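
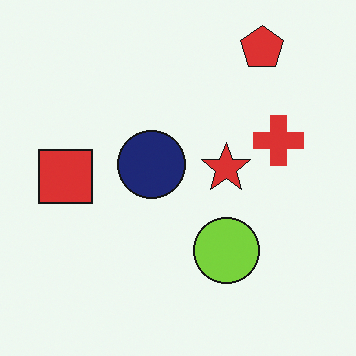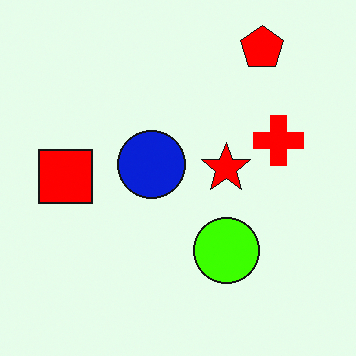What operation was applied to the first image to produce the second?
This is the original image made much more vivid (saturation change).

All colors are more vivid — a global saturation change.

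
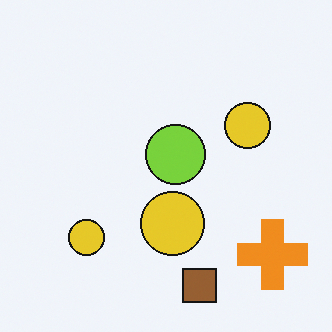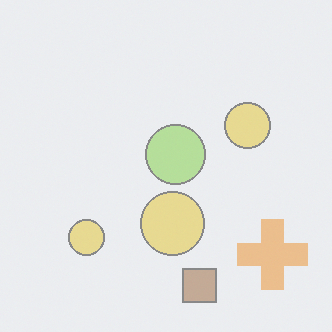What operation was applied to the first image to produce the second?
The image was given much lower contrast.

Tones are pushed toward mid-grey across the whole image — a global contrast change.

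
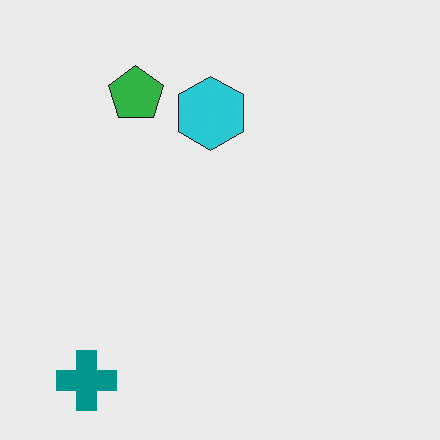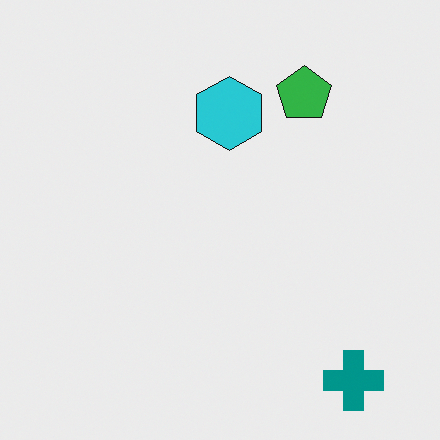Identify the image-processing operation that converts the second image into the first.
The image was flipped horizontally (left ↔ right).

The teal cross is in the bottom-right of the second image and the bottom-left of the first — shapes on opposite sides of the vertical midline have swapped in a mirror flip.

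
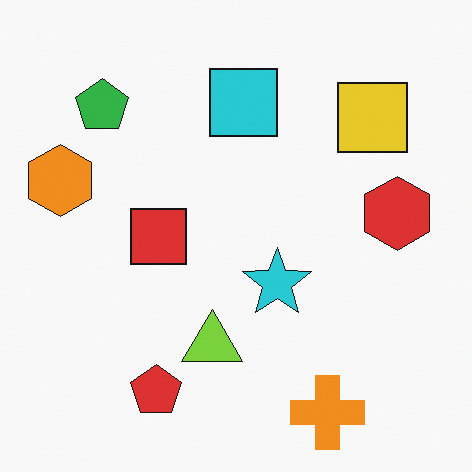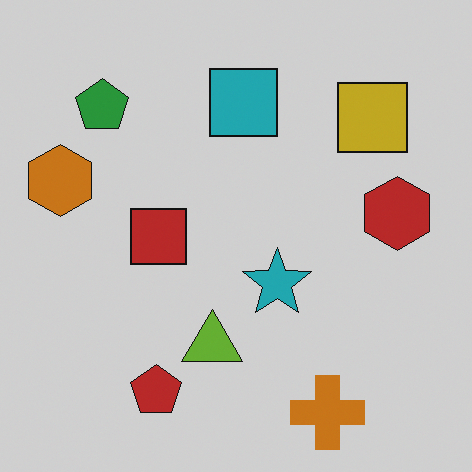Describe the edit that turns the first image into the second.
This is the original image darkened a little.

Every pixel — background and shapes alike — is uniformly darkened.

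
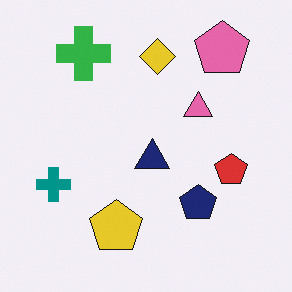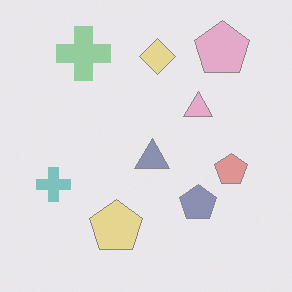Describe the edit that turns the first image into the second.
This is the original image washed out (contrast reduced).

Tones are pushed toward mid-grey across the whole image — a global contrast change.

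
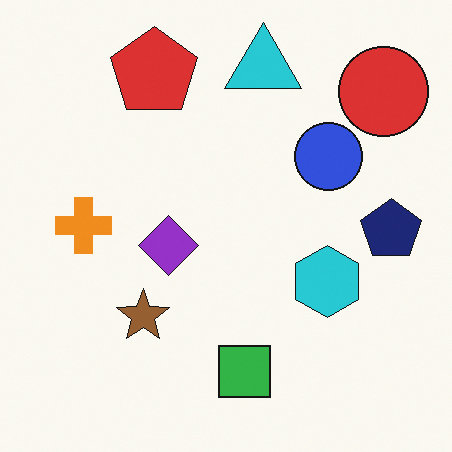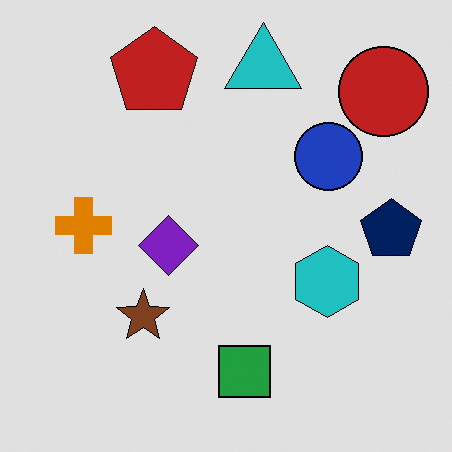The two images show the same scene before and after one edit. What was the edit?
The second image is the first posterized to a reduced palette.

Each flat color has snapped to a coarser quantized level — most visibly, the near-white background has dropped to a flat grey.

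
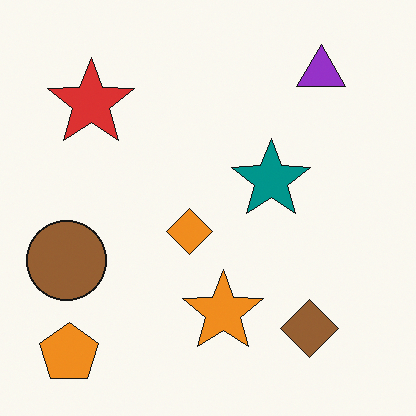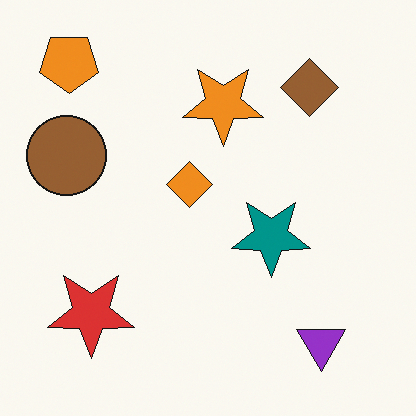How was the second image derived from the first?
The image was flipped vertically (top ↔ bottom).

The orange pentagon is in the bottom-left of the first image and the top-left of the second — shapes on opposite sides of the horizontal midline have swapped in a mirror flip.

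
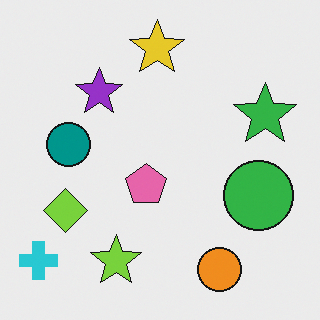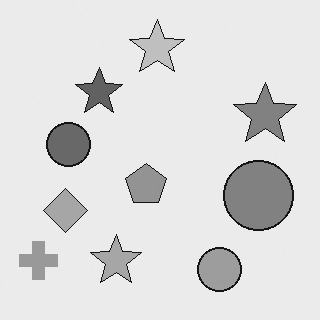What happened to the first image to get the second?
It was converted to grayscale.

All color is removed — every shape is now a shade of grey.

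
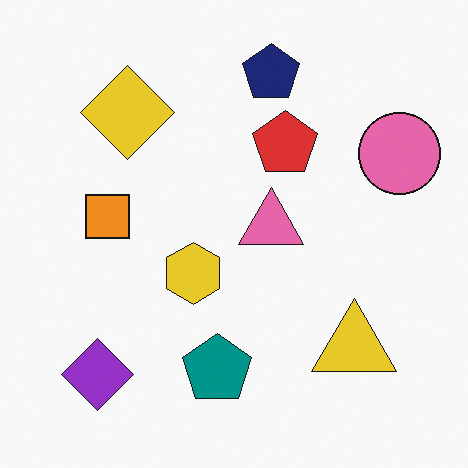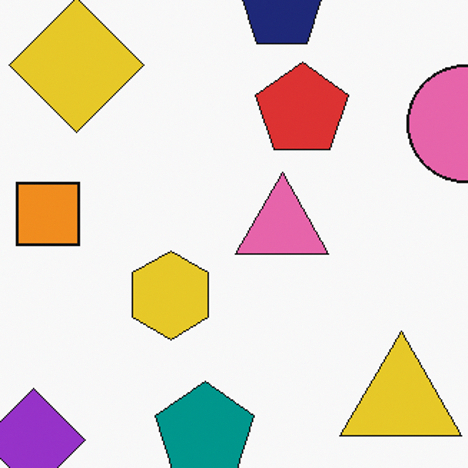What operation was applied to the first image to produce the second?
The image was cropped slightly and scaled back up.

The visible shapes are larger and the field of view is narrower; shapes near the original edges may be partly or wholly outside the frame — a crop-and-rescale.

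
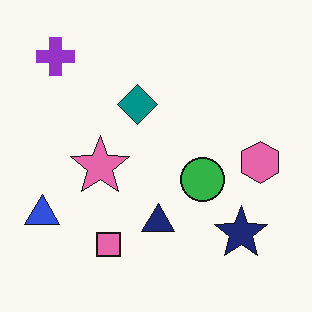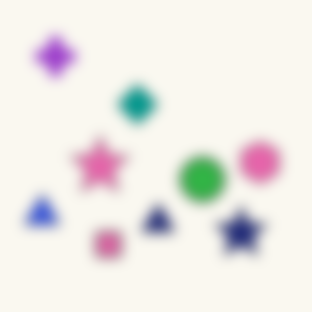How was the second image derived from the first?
This is the original image strongly gaussian-blurred.

Shape edges and outlines are uniformly softened across the whole image.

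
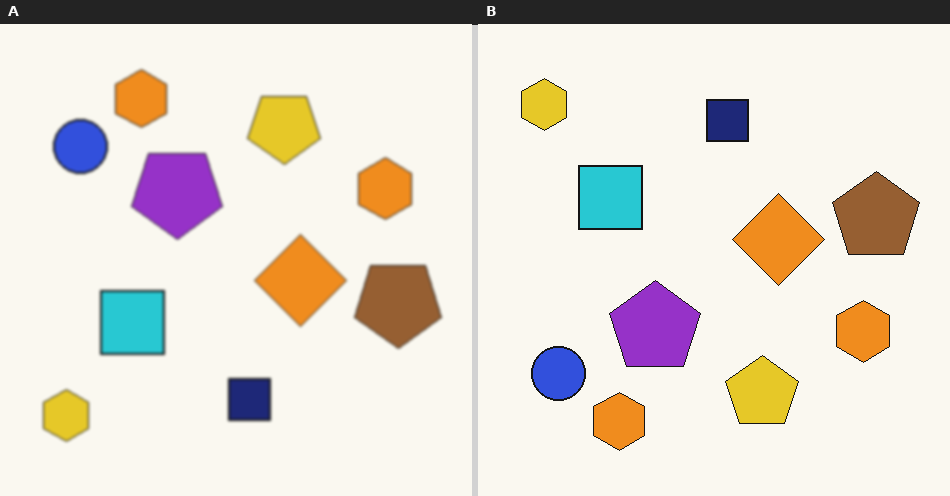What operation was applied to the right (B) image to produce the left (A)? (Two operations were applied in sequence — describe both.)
The image was lightly blurred, then flipped vertically (top ↔ bottom).

Shape edges and outlines are uniformly softened across the whole image. The yellow hexagon is in the top-left of the right (B) image and the bottom-left of the left (A) — shapes on opposite sides of the horizontal midline have swapped in a mirror flip.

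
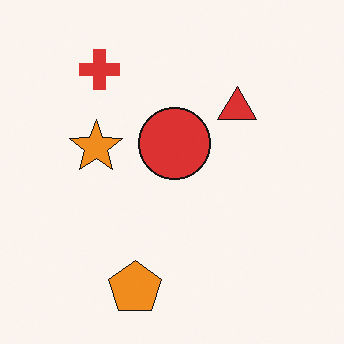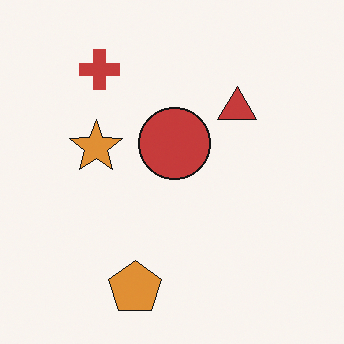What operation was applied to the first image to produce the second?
It was slightly desaturated.

All colors are more muted and greyish — a global saturation change.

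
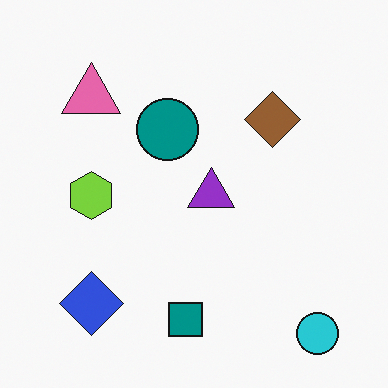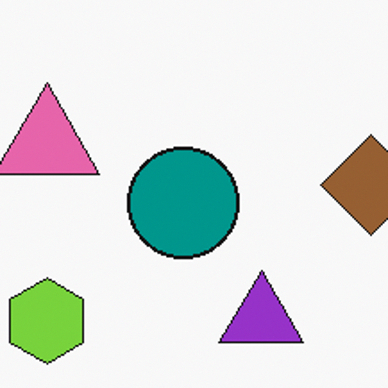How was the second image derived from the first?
The transformation is: cropped to a noticeably smaller region and rescaled.

The visible shapes are larger and the field of view is narrower; shapes near the original edges may be partly or wholly outside the frame — a crop-and-rescale.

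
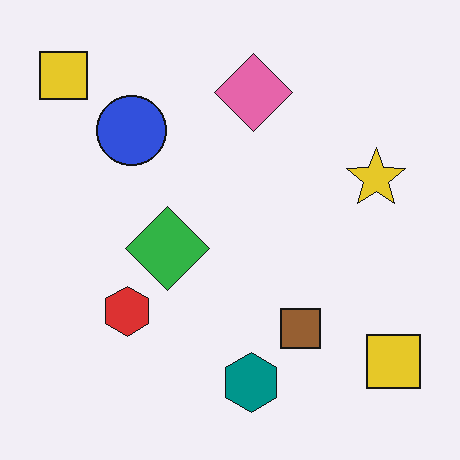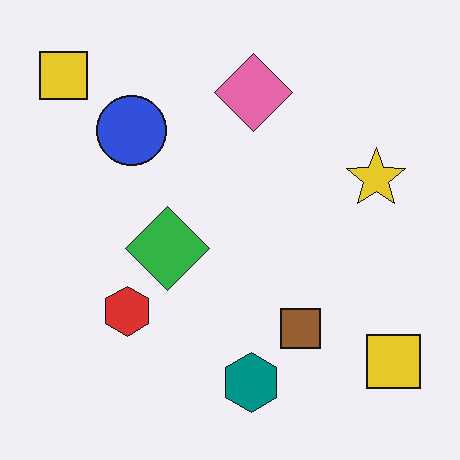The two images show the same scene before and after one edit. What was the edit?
It was JPEG-compressed with visible artifacts.

Blocky 8×8 compression artifacts appear around shape edges and the flat background shows ringing — characteristic JPEG degradation.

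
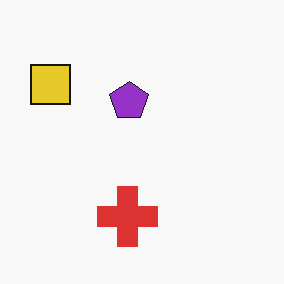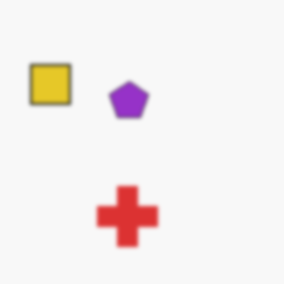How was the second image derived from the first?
Given a subtle gaussian blur.

Shape edges and outlines are uniformly softened across the whole image.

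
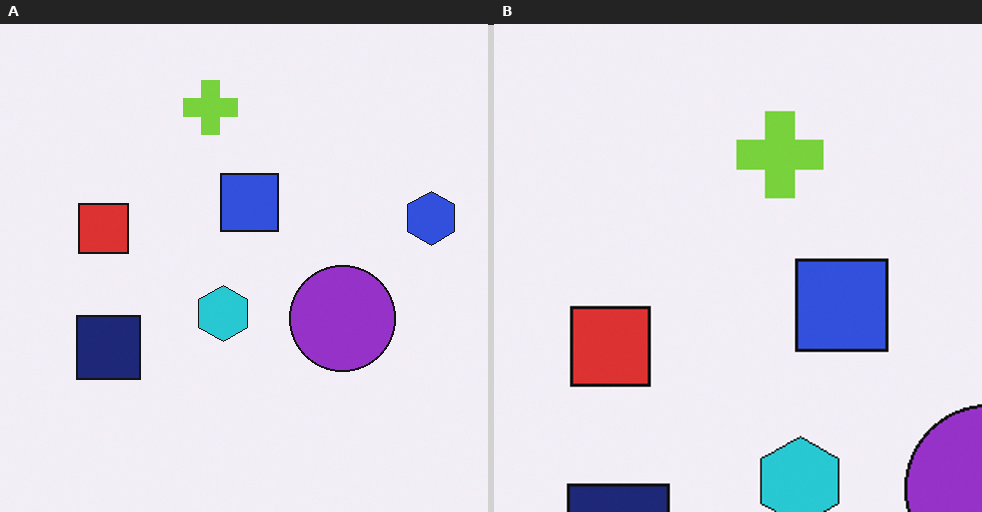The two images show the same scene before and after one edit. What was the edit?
The image was cropped slightly and scaled back up.

The visible shapes are larger and the field of view is narrower; shapes near the original edges may be partly or wholly outside the frame — a crop-and-rescale.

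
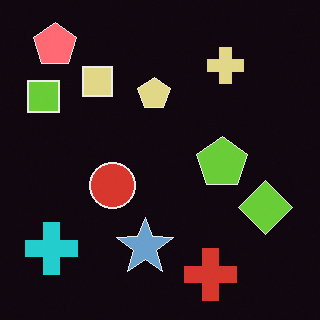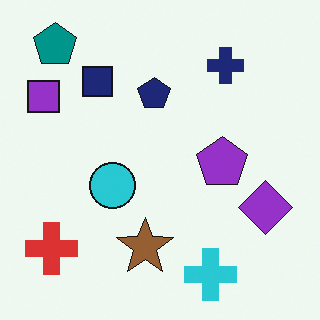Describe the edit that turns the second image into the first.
The transformation is: color-inverted (negative).

The light background has become dark and every shape's color is its complement — a photographic negative.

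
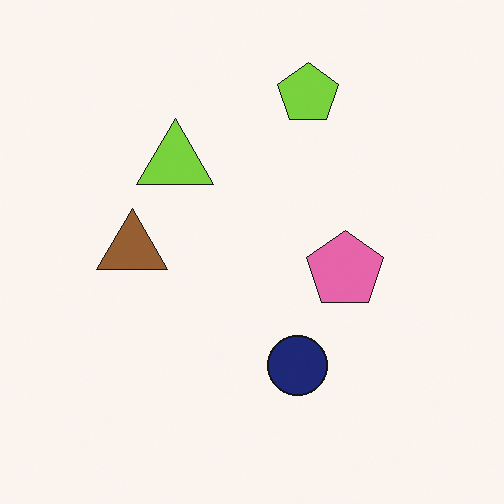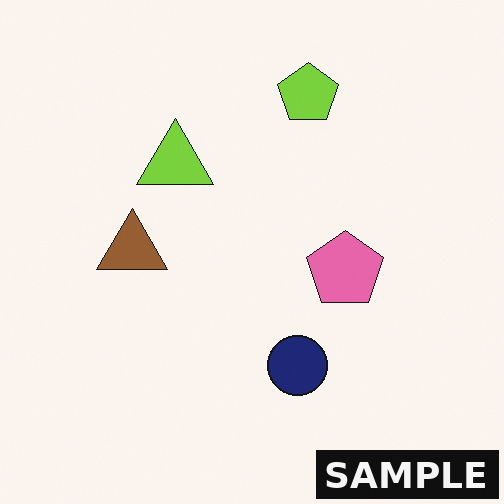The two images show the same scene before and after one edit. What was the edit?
This is the original image watermarked with the text "SAMPLE" in the lower-right corner.

A dark label reading "SAMPLE" appears in the lower-right corner.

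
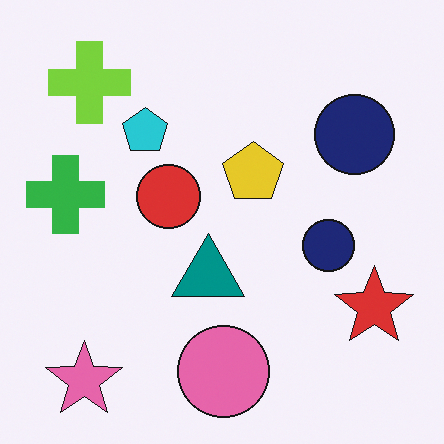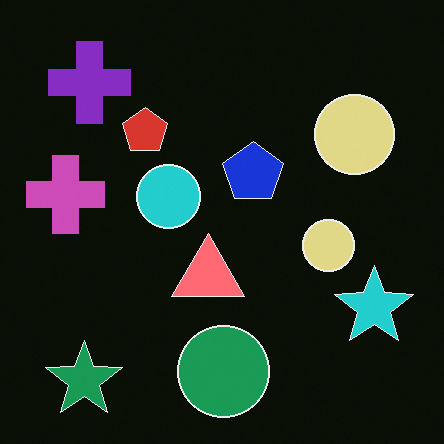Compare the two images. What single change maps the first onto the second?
This is the original image color-inverted (negative).

The light background has become dark and every shape's color is its complement — a photographic negative.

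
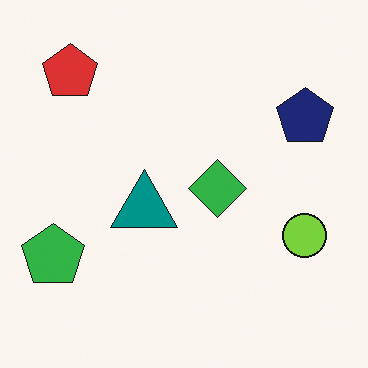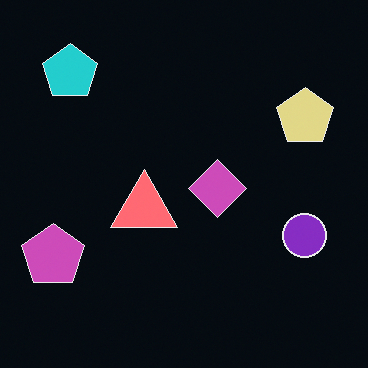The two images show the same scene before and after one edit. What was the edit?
Color-inverted (negative).

The light background has become dark and every shape's color is its complement — a photographic negative.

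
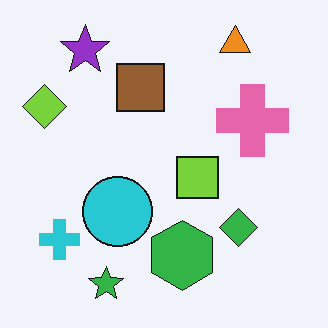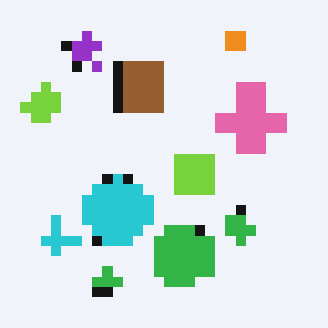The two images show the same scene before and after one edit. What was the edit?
Heavily pixelated into large blocks.

Shapes are reduced to large square blocks; fine edges and outlines are lost — a downscale-then-upscale (mosaic) effect.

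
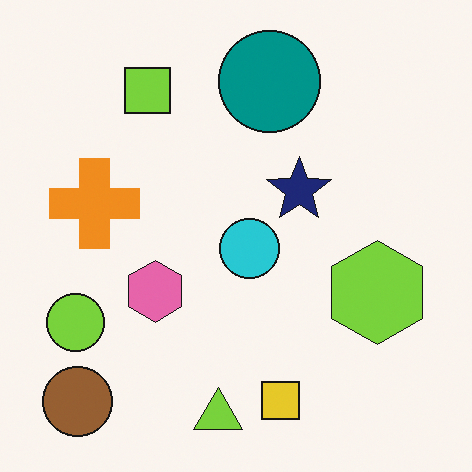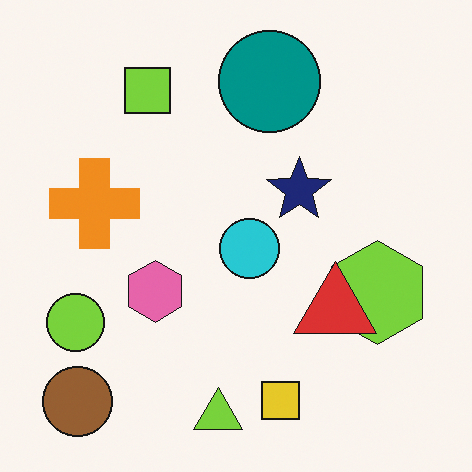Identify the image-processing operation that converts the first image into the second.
The image was overlaid with an additional red triangle.

A red triangle appears in the second image that is absent from the first.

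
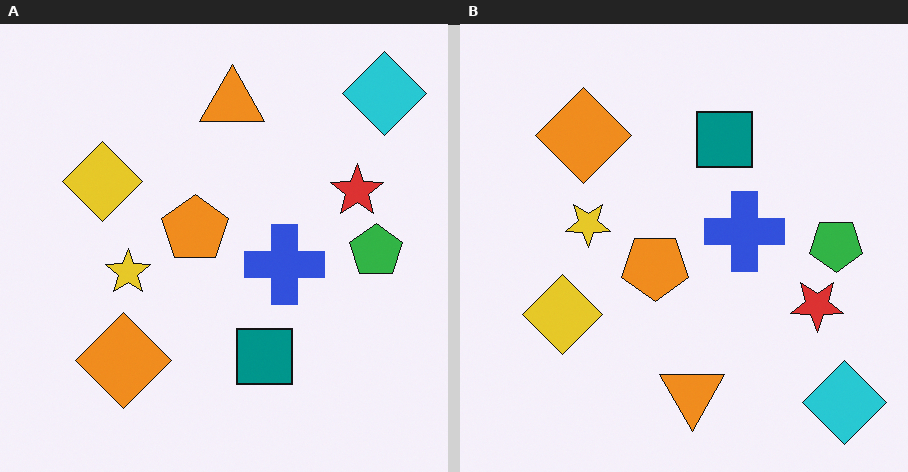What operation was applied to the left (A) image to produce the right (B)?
Flipped vertically (top ↔ bottom).

The cyan diamond is in the top-right of the left (A) image and the bottom-right of the right (B) — shapes on opposite sides of the horizontal midline have swapped in a mirror flip.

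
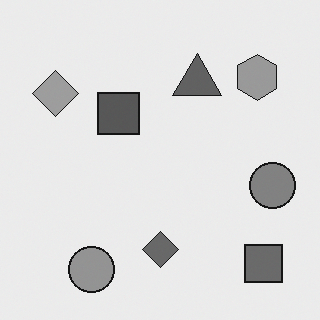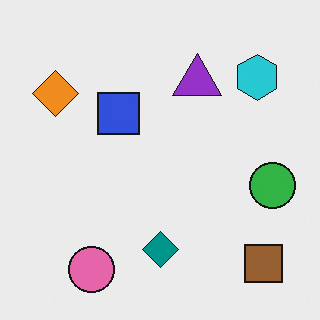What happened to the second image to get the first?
It was converted to grayscale.

All color is removed — every shape is now a shade of grey.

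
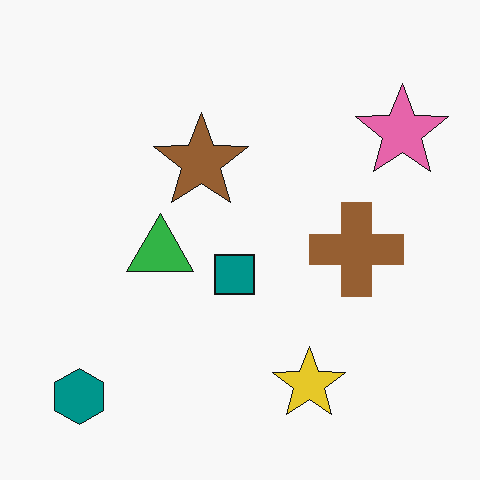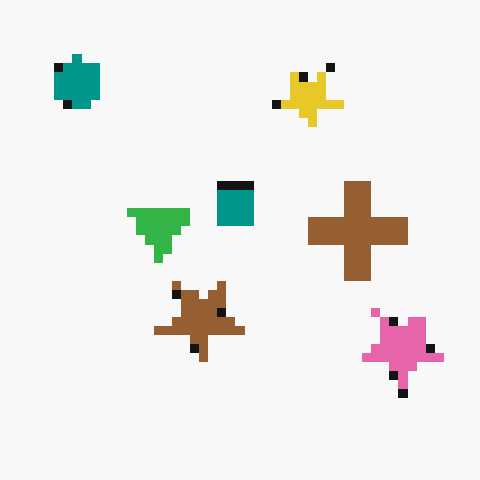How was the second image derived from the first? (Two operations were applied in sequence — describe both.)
It was flipped vertically (top ↔ bottom), then heavily pixelated into large blocks.

The teal hexagon is in the bottom-left of the first image and the top-left of the second — shapes on opposite sides of the horizontal midline have swapped in a mirror flip. Shapes are reduced to large square blocks; fine edges and outlines are lost — a downscale-then-upscale (mosaic) effect.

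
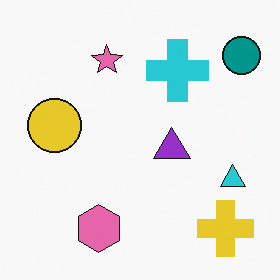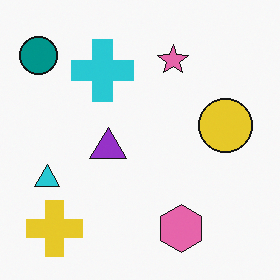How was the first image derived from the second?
The image was flipped horizontally (left ↔ right).

The teal circle is in the top-left of the second image and the top-right of the first — shapes on opposite sides of the vertical midline have swapped in a mirror flip.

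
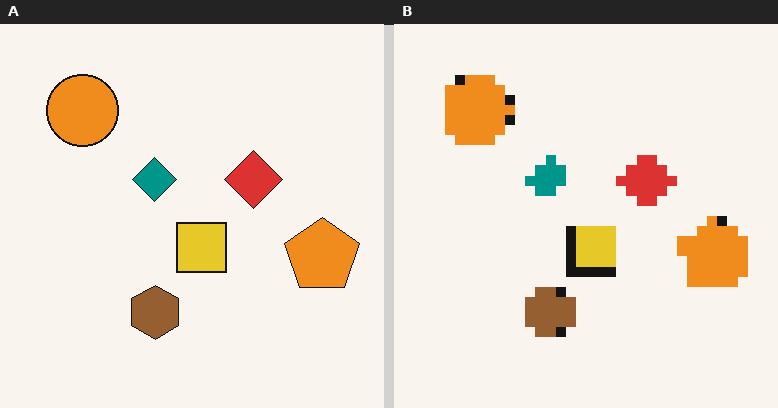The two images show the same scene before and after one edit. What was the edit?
The right (B) image is the left (A) coarsely pixelated.

Shapes are reduced to large square blocks; fine edges and outlines are lost — a downscale-then-upscale (mosaic) effect.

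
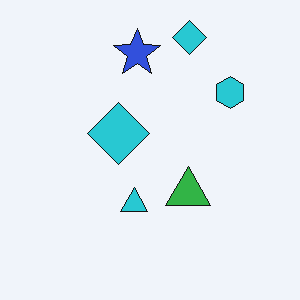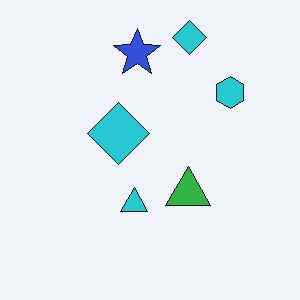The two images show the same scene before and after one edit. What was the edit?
The image was JPEG-compressed with visible artifacts.

Blocky 8×8 compression artifacts appear around shape edges and the flat background shows ringing — characteristic JPEG degradation.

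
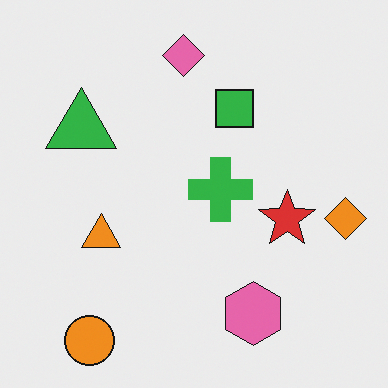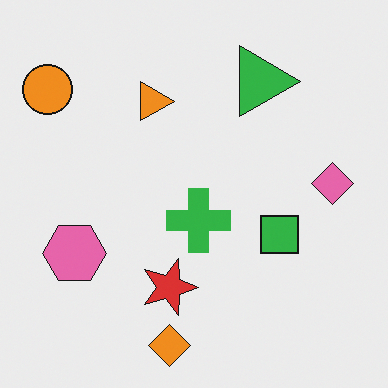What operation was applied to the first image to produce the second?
The image was rotated 90° clockwise.

The orange circle sits in the bottom-left of the first image and the top-left of the second — consistent with a whole-image 90° clockwise rotation.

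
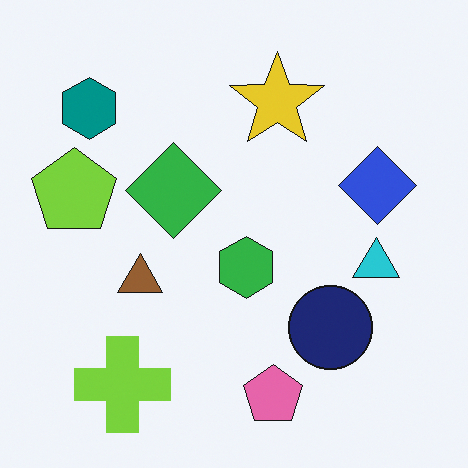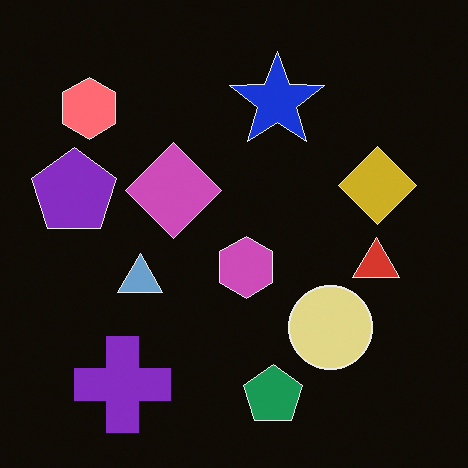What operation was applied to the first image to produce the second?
The transformation is: color-inverted (negative).

The light background has become dark and every shape's color is its complement — a photographic negative.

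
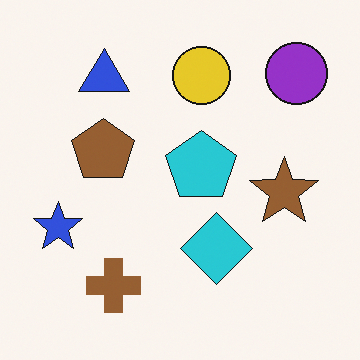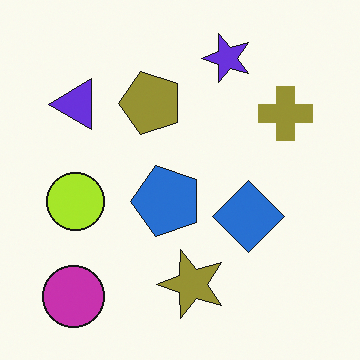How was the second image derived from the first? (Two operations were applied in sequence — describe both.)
Transposed (reflected across the top-left ↔ bottom-right diagonal), then hue-shifted by a small amount.

Shapes have swapped their row and column positions — what was in the top-right is now in the bottom-left — a diagonal reflection. Every shape's color has rotated by the same amount around the hue wheel — a uniform hue shift.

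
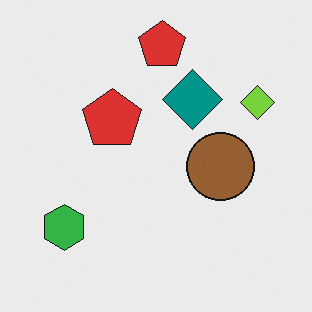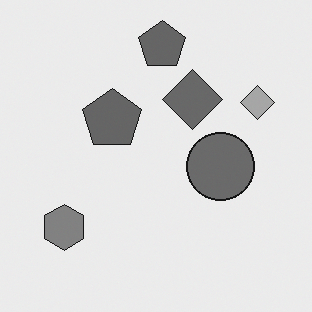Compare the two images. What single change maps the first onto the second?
Converted to grayscale.

All color is removed — every shape is now a shade of grey.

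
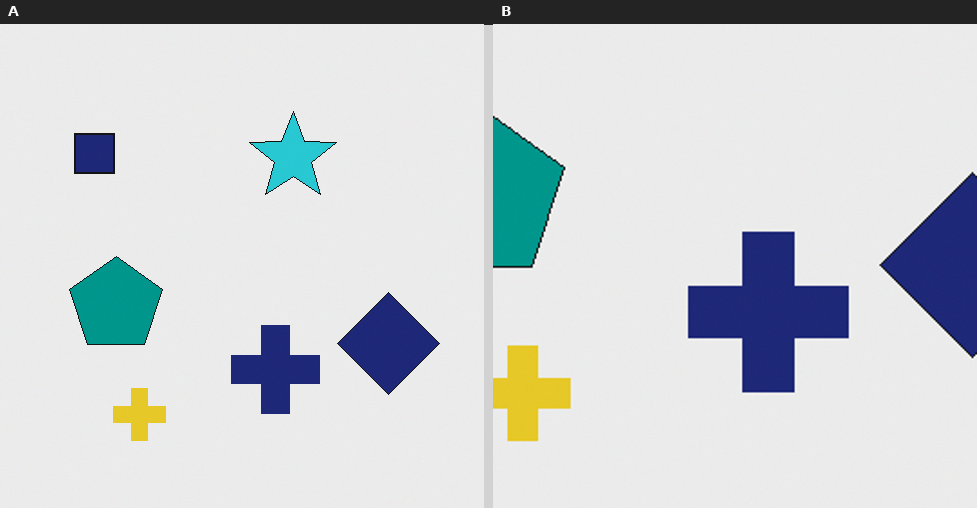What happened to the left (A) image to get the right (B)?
Cropped to a noticeably smaller region and rescaled.

The visible shapes are larger and the field of view is narrower; shapes near the original edges may be partly or wholly outside the frame — a crop-and-rescale.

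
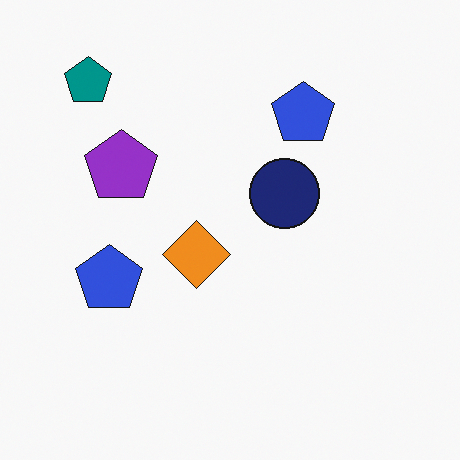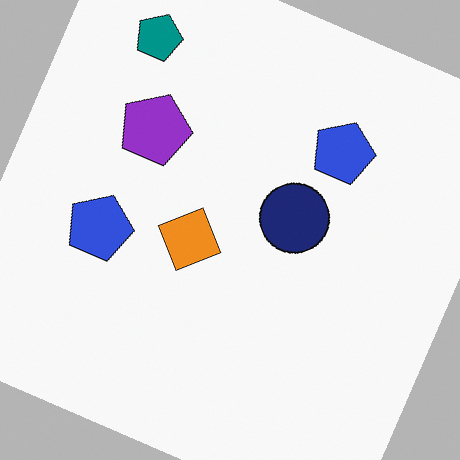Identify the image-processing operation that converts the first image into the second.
The second image is the first rotated clockwise by a clearly visible amount.

Every shape is tilted by the same angle and the image corners show triangular fill wedges — a whole-image rotation by a non-right angle.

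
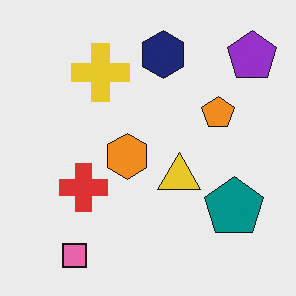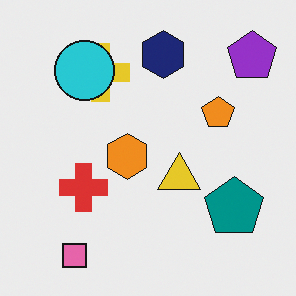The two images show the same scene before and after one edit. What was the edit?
It was overlaid with an additional cyan circle.

A cyan circle appears in the second image that is absent from the first.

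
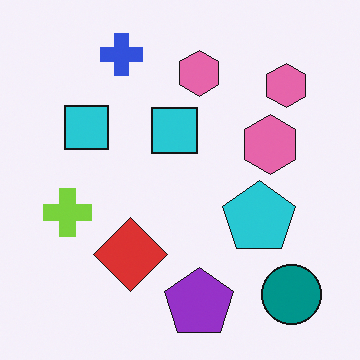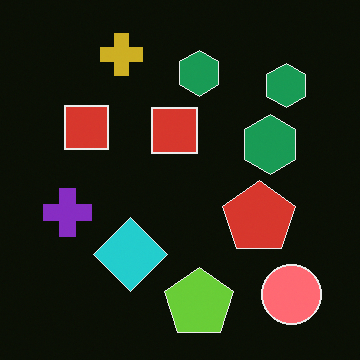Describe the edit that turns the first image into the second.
The image was color-inverted (negative).

The light background has become dark and every shape's color is its complement — a photographic negative.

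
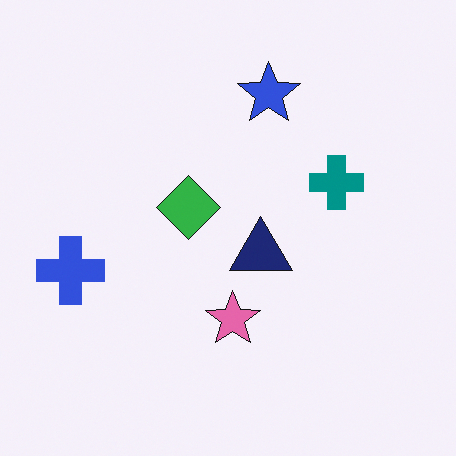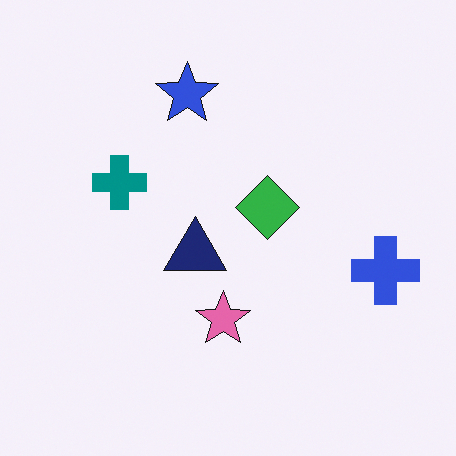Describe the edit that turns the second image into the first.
The image was flipped horizontally (left ↔ right).

The blue cross is in the right of the second image and the left of the first — shapes on opposite sides of the vertical midline have swapped in a mirror flip.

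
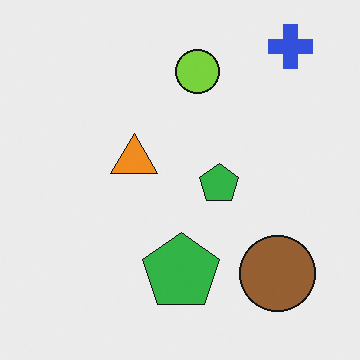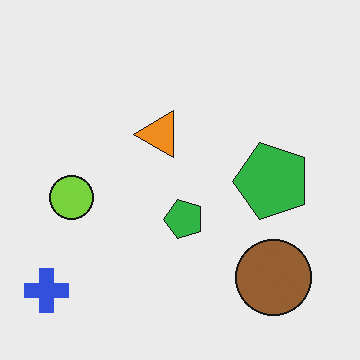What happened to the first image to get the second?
It was transposed (reflected across the top-left ↔ bottom-right diagonal).

Shapes have swapped their row and column positions — what was in the top-right is now in the bottom-left — a diagonal reflection.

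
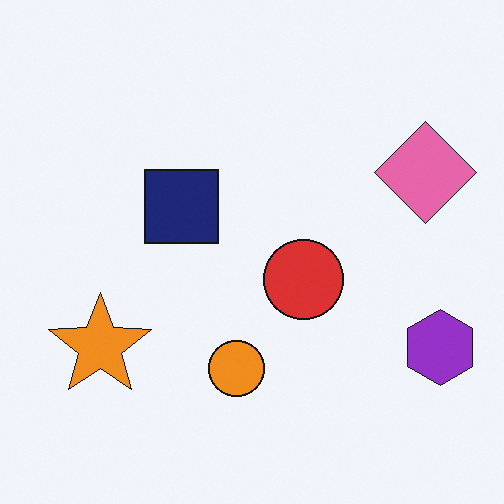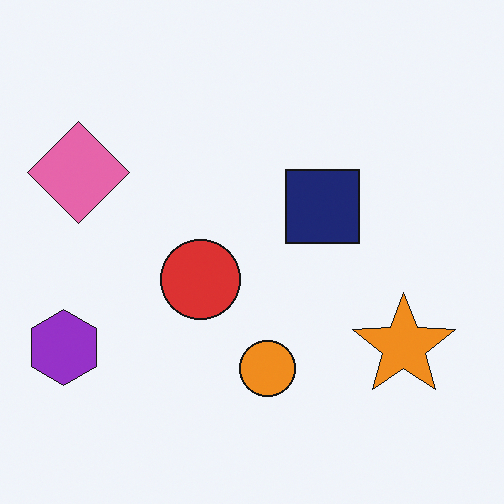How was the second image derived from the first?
This is the original image flipped horizontally (left ↔ right).

The purple hexagon is in the bottom-right of the first image and the bottom-left of the second — shapes on opposite sides of the vertical midline have swapped in a mirror flip.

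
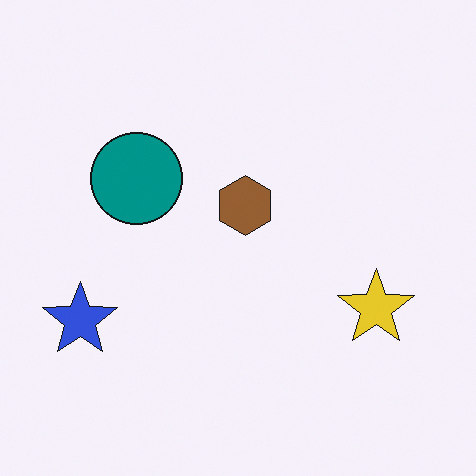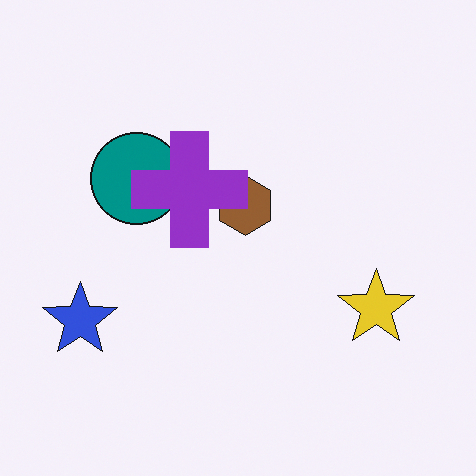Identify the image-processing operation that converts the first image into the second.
The transformation is: overlaid with an additional purple cross.

A purple cross appears in the second image that is absent from the first.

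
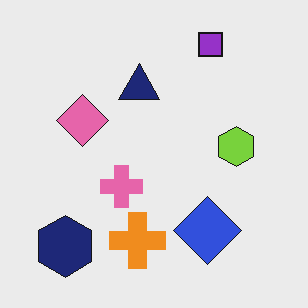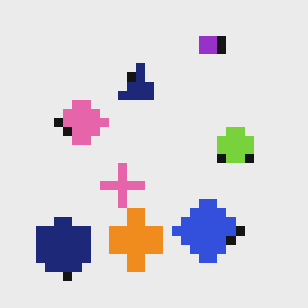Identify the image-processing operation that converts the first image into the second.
The image was coarsely pixelated.

Shapes are reduced to large square blocks; fine edges and outlines are lost — a downscale-then-upscale (mosaic) effect.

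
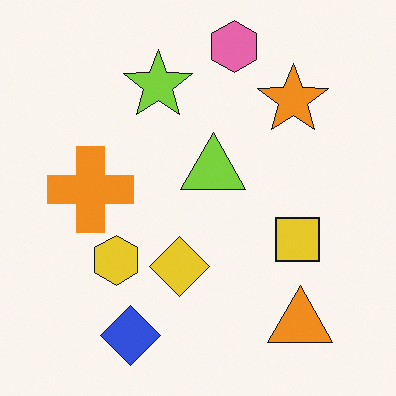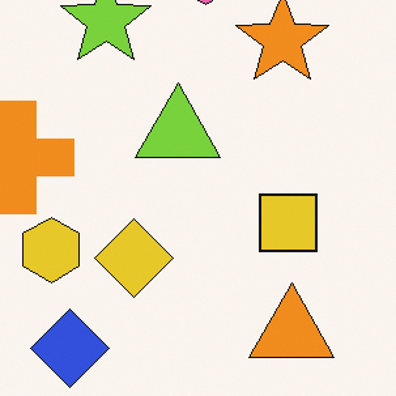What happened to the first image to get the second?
The transformation is: cropped slightly and scaled back up.

The visible shapes are larger and the field of view is narrower; shapes near the original edges may be partly or wholly outside the frame — a crop-and-rescale.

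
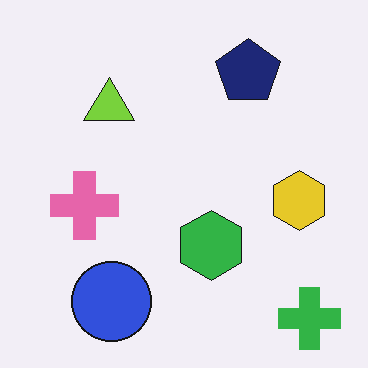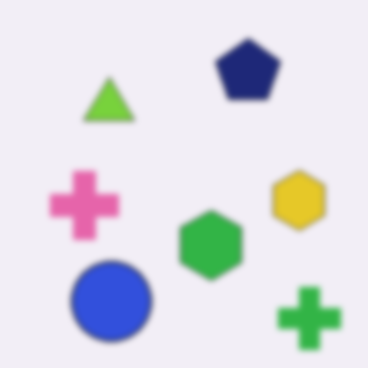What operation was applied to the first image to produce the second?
The image was moderately blurred.

Shape edges and outlines are uniformly softened across the whole image.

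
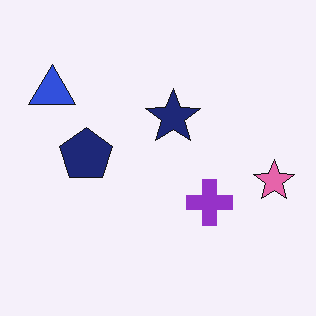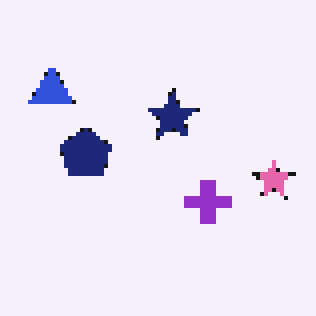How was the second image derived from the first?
Lightly pixelated (a mild mosaic effect).

Shapes are reduced to large square blocks; fine edges and outlines are lost — a downscale-then-upscale (mosaic) effect.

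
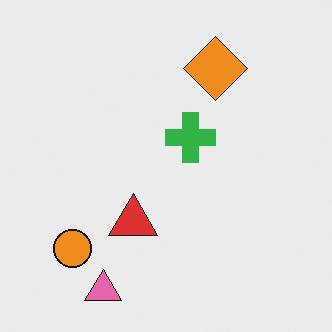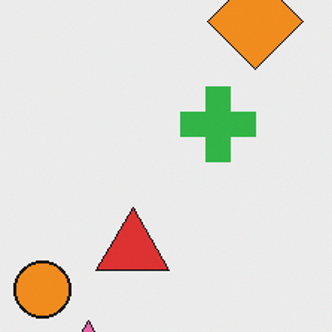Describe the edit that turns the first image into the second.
The image was cropped slightly and scaled back up.

The visible shapes are larger and the field of view is narrower; shapes near the original edges may be partly or wholly outside the frame — a crop-and-rescale.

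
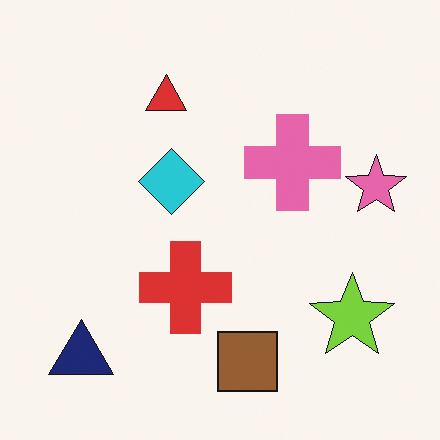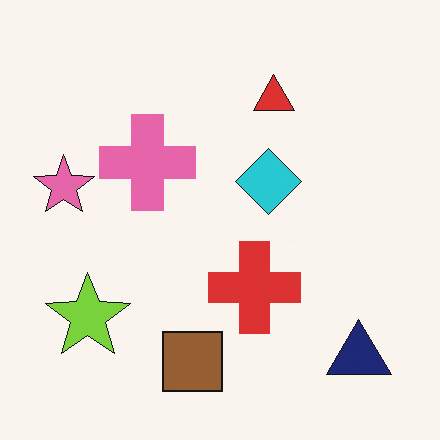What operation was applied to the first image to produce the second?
The image was flipped horizontally (left ↔ right).

The pink star is in the right of the first image and the left of the second — shapes on opposite sides of the vertical midline have swapped in a mirror flip.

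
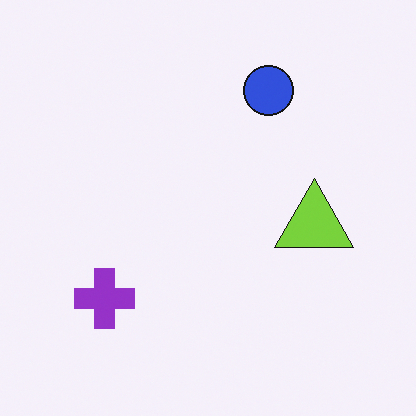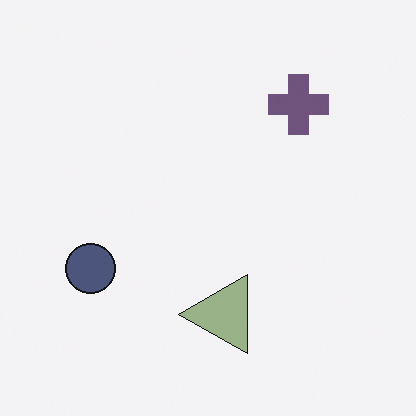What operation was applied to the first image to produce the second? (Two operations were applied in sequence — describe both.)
The second image is the first heavily desaturated, then transposed (reflected across the top-left ↔ bottom-right diagonal).

All colors are more muted and greyish — a global saturation change. Shapes have swapped their row and column positions — what was in the top-right is now in the bottom-left — a diagonal reflection.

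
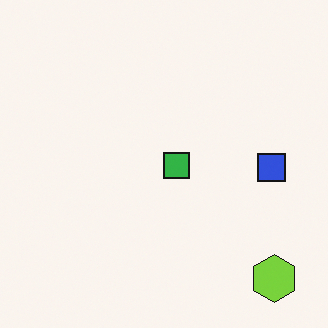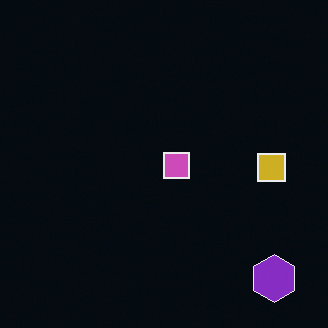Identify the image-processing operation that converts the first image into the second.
The second image is the first color-inverted (negative).

The light background has become dark and every shape's color is its complement — a photographic negative.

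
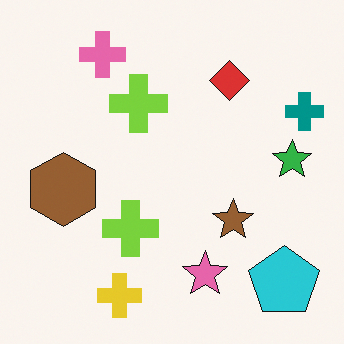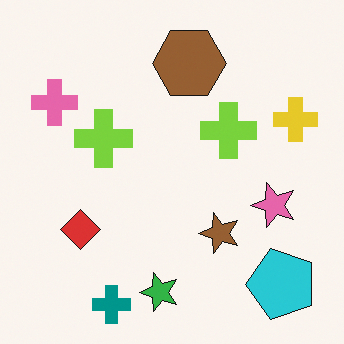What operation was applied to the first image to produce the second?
The image was transposed (reflected across the top-left ↔ bottom-right diagonal).

Shapes have swapped their row and column positions — what was in the top-right is now in the bottom-left — a diagonal reflection.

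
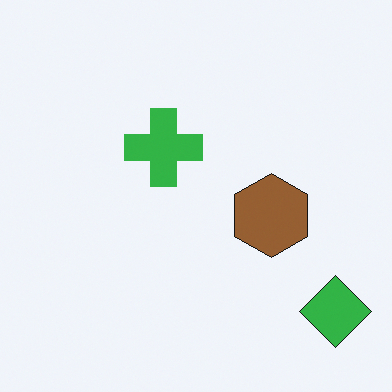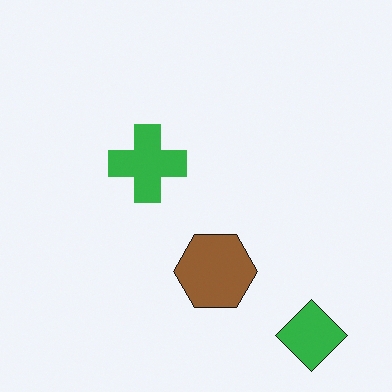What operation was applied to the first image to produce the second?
The second image is the first transposed (reflected across the top-left ↔ bottom-right diagonal).

Shapes have swapped their row and column positions — what was in the top-right is now in the bottom-left — a diagonal reflection.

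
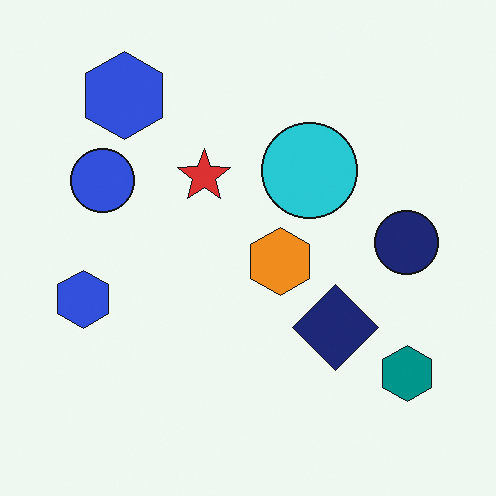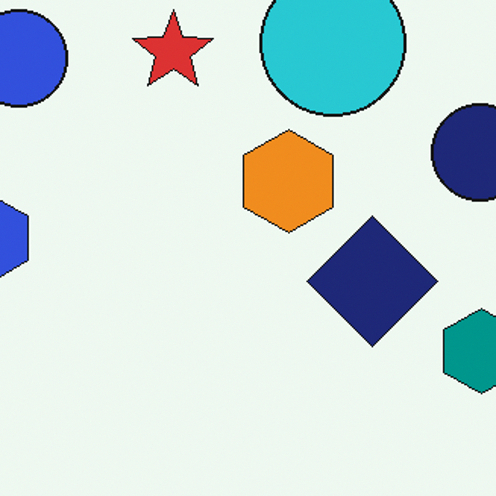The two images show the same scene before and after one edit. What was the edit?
The second image is the first cropped to a modestly smaller region and rescaled.

The visible shapes are larger and the field of view is narrower; shapes near the original edges may be partly or wholly outside the frame — a crop-and-rescale.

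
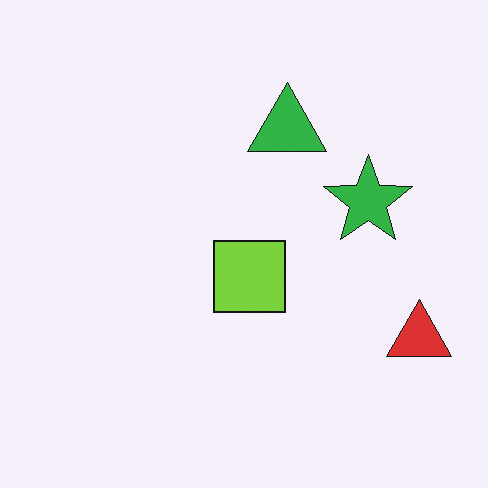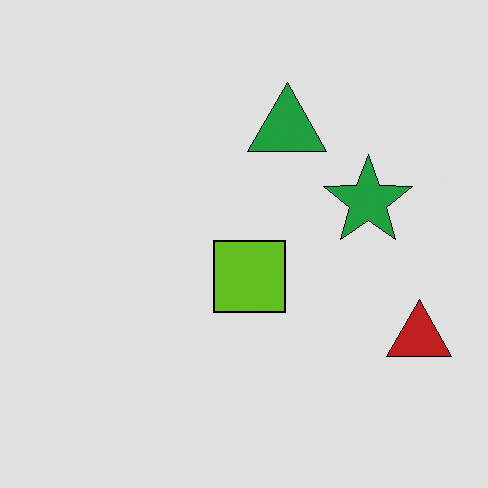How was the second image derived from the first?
It was posterized to a reduced palette.

Each flat color has snapped to a coarser quantized level — most visibly, the near-white background has dropped to a flat grey.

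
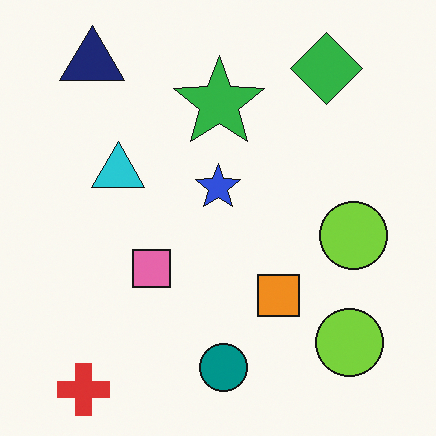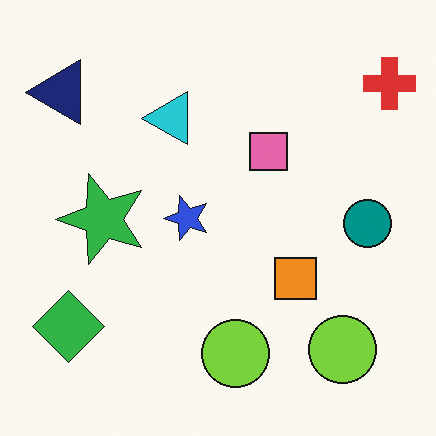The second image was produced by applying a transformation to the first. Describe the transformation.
The transformation is: transposed (reflected across the top-left ↔ bottom-right diagonal).

Shapes have swapped their row and column positions — what was in the top-right is now in the bottom-left — a diagonal reflection.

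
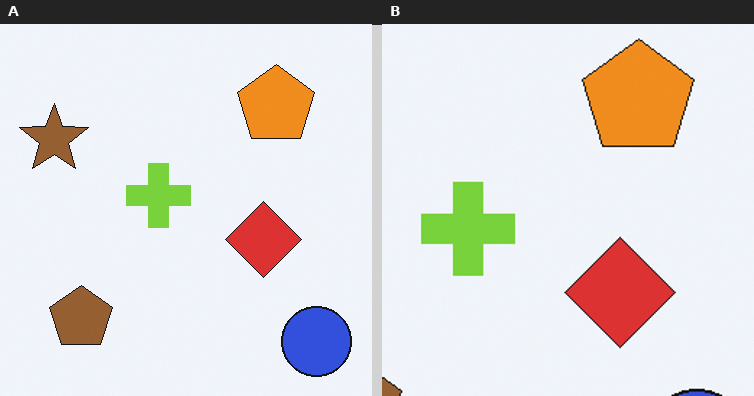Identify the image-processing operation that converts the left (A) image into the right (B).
It was cropped slightly and scaled back up.

The visible shapes are larger and the field of view is narrower; shapes near the original edges may be partly or wholly outside the frame — a crop-and-rescale.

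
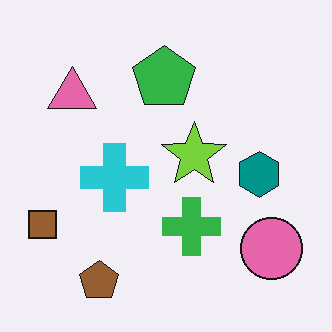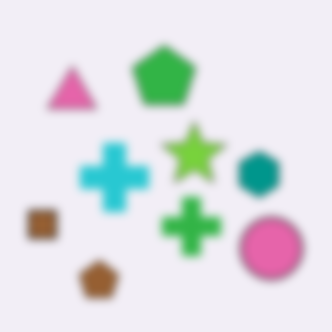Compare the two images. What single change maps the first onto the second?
Noticeably gaussian-blurred.

Shape edges and outlines are uniformly softened across the whole image.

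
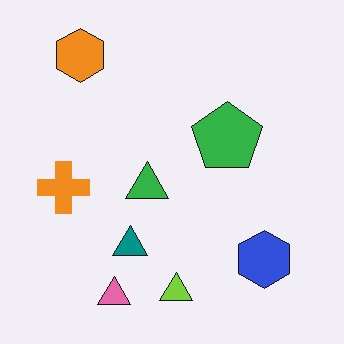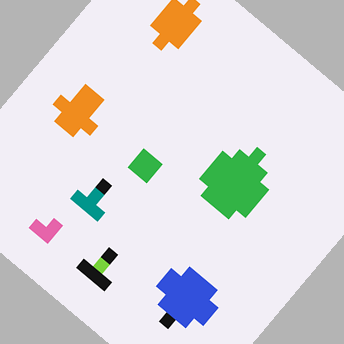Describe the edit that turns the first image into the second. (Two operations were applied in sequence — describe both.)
The image was coarsely pixelated, then rotated clockwise by a large amount — several tens of degrees.

Shapes are reduced to large square blocks; fine edges and outlines are lost — a downscale-then-upscale (mosaic) effect. Every shape is tilted by the same angle and the image corners show triangular fill wedges — a whole-image rotation by a non-right angle.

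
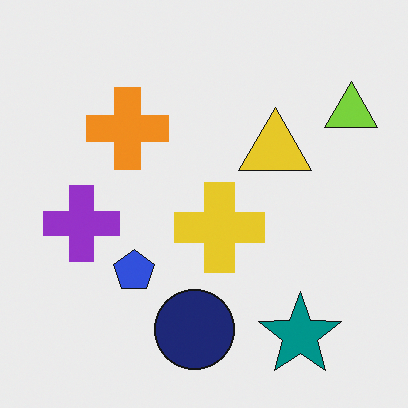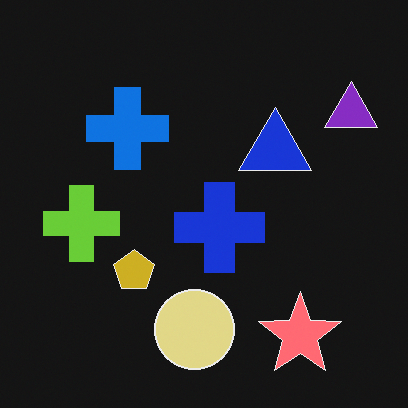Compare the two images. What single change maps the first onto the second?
The transformation is: color-inverted (negative).

The light background has become dark and every shape's color is its complement — a photographic negative.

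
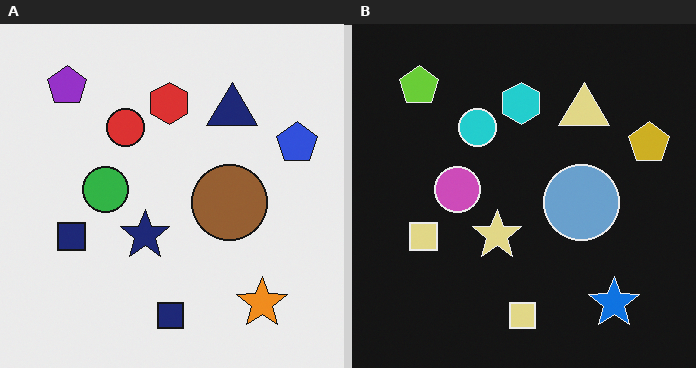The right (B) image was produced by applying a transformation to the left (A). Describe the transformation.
The transformation is: color-inverted (negative).

The light background has become dark and every shape's color is its complement — a photographic negative.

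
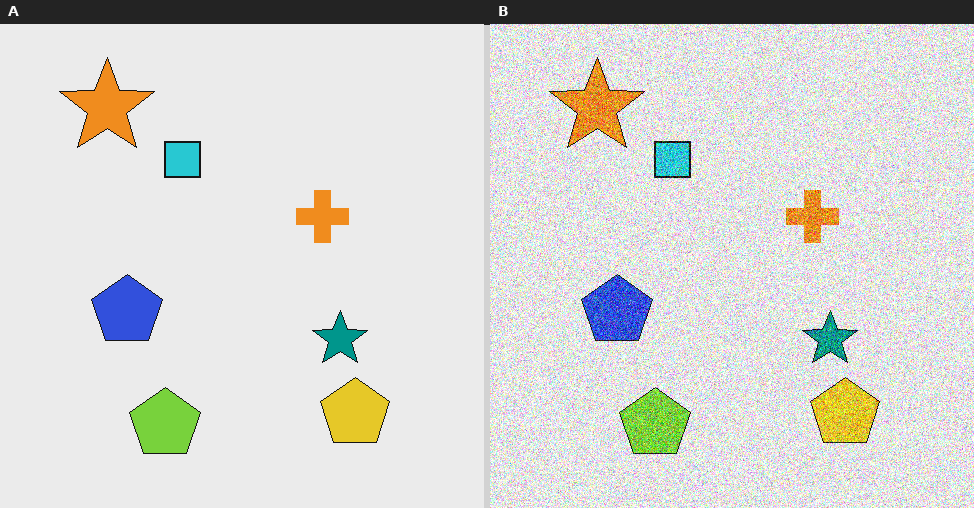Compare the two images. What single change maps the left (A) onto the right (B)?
The right (B) image is the left (A) degraded with a thick layer of grain.

Random speckle covers the whole image, including the flat background.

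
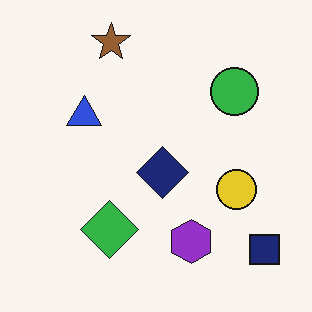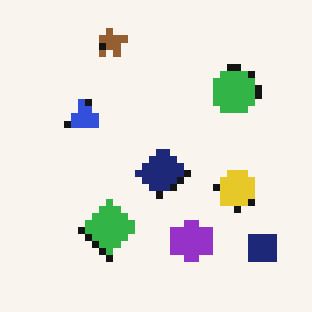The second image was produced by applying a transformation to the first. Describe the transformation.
This is the original image pixelated into visible square blocks.

Shapes are reduced to large square blocks; fine edges and outlines are lost — a downscale-then-upscale (mosaic) effect.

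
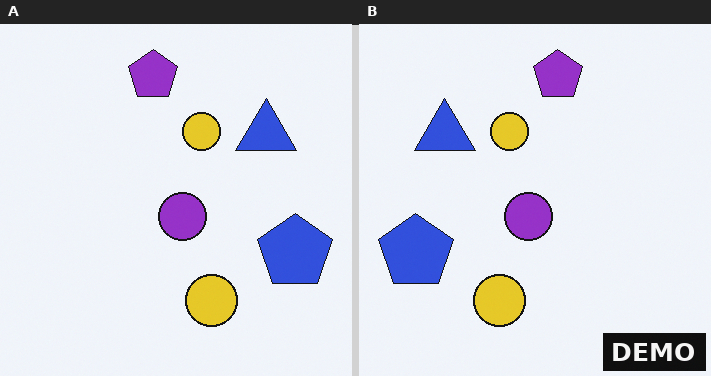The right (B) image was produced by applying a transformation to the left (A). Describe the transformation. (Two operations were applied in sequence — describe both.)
The right (B) image is the left (A) flipped horizontally (left ↔ right), then watermarked with the text "DEMO" in the lower-right corner.

The blue pentagon is in the right of the left (A) image and the left of the right (B) — shapes on opposite sides of the vertical midline have swapped in a mirror flip. A dark label reading "DEMO" appears in the lower-right corner.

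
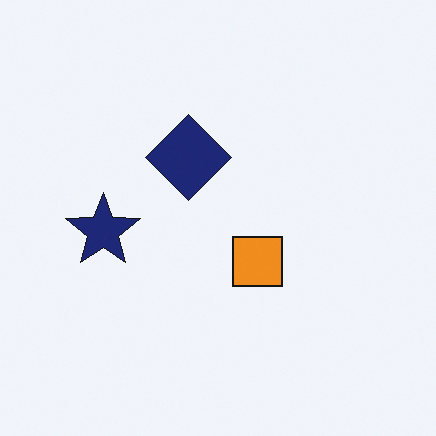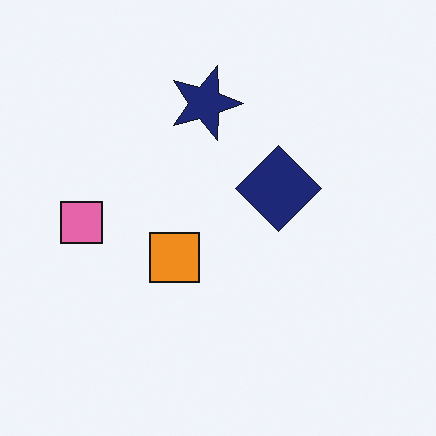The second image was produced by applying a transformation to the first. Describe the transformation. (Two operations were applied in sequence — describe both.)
This is the original image rotated 90° clockwise, then overlaid with an additional pink square.

The navy star sits in the left of the first image and the top of the second — consistent with a whole-image 90° clockwise rotation. A pink square appears in the second image that is absent from the first.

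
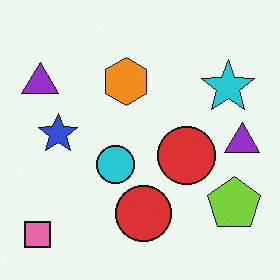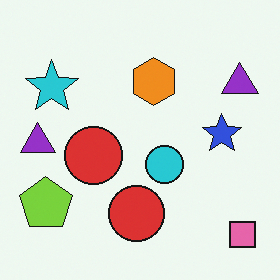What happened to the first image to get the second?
This is the original image flipped horizontally (left ↔ right).

The pink square is in the bottom-left of the first image and the bottom-right of the second — shapes on opposite sides of the vertical midline have swapped in a mirror flip.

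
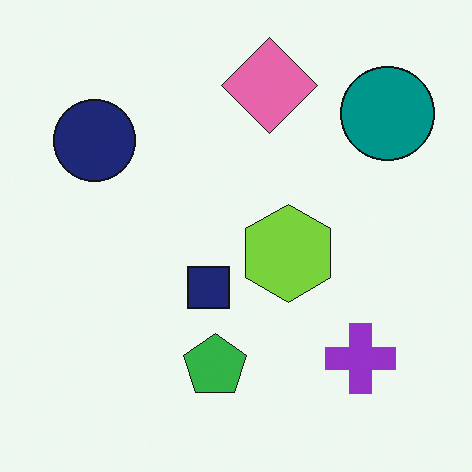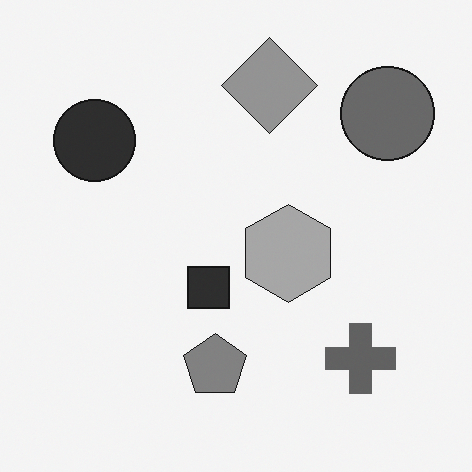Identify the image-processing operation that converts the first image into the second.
The image was converted to grayscale.

All color is removed — every shape is now a shade of grey.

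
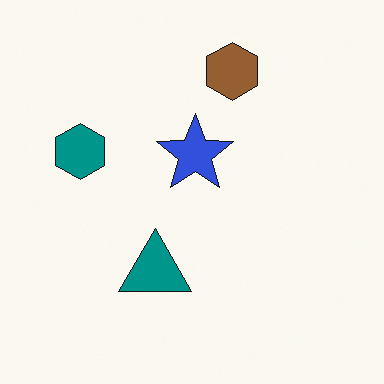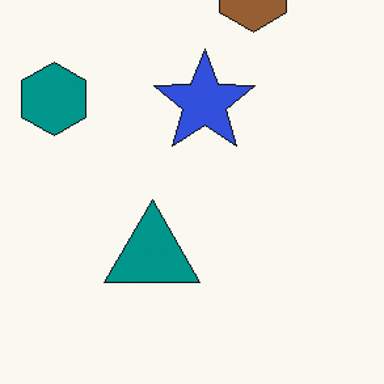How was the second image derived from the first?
It was cropped slightly and scaled back up.

The visible shapes are larger and the field of view is narrower; shapes near the original edges may be partly or wholly outside the frame — a crop-and-rescale.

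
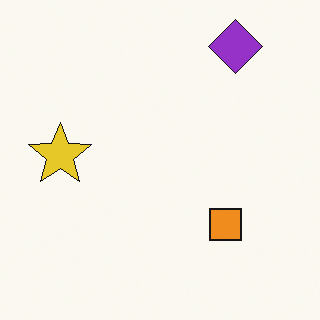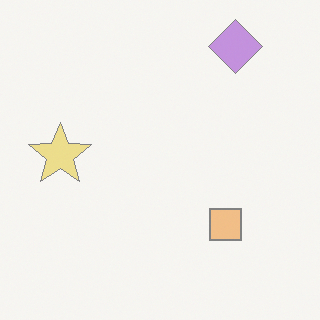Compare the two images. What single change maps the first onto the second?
The image was given much lower contrast.

Tones are pushed toward mid-grey across the whole image — a global contrast change.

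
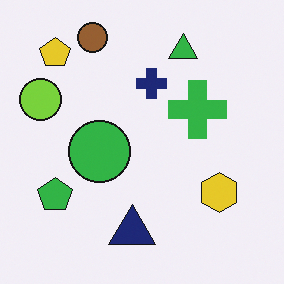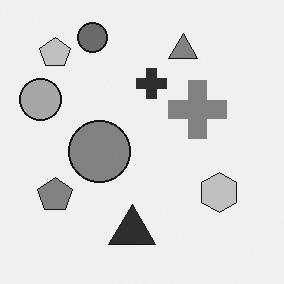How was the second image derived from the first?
This is the original image converted to grayscale.

All color is removed — every shape is now a shade of grey.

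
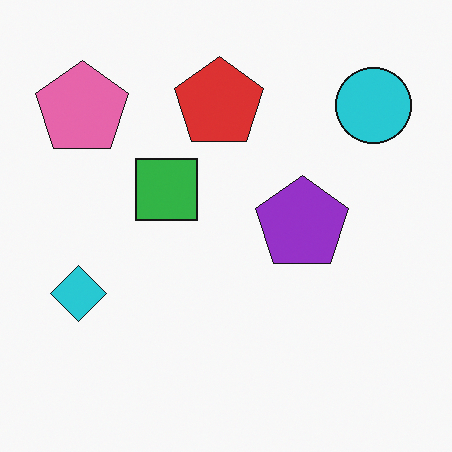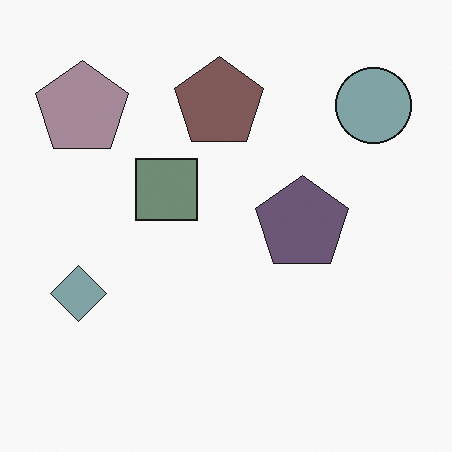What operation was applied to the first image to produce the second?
The transformation is: made much more muted (saturation change).

All colors are more muted and greyish — a global saturation change.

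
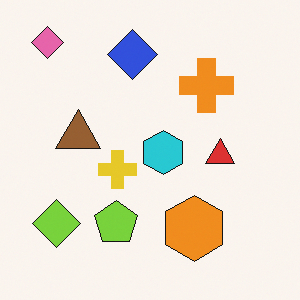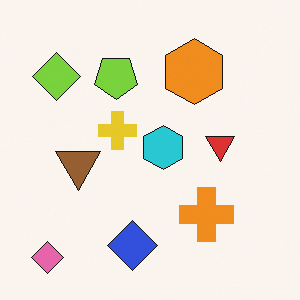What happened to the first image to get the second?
The image was flipped vertically (top ↔ bottom).

The pink diamond is in the top-left of the first image and the bottom-left of the second — shapes on opposite sides of the horizontal midline have swapped in a mirror flip.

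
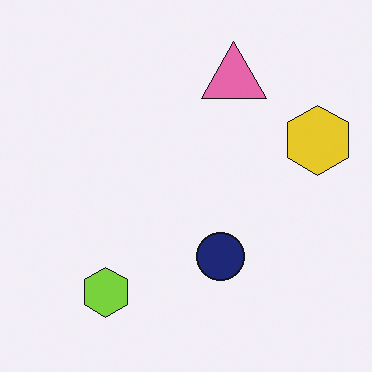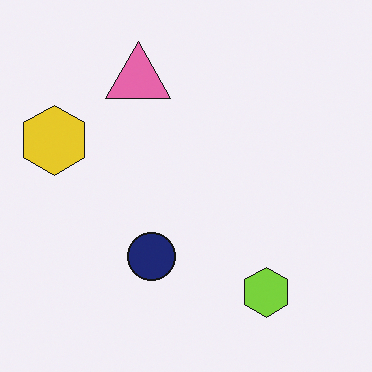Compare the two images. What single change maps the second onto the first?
This is the original image flipped horizontally (left ↔ right).

The yellow hexagon is in the left of the second image and the right of the first — shapes on opposite sides of the vertical midline have swapped in a mirror flip.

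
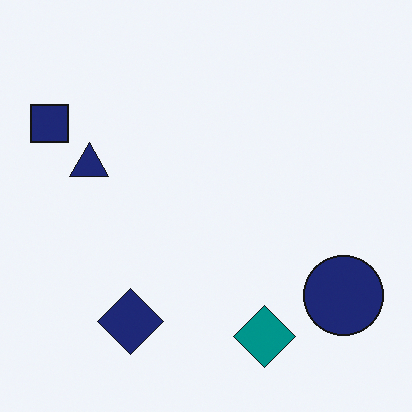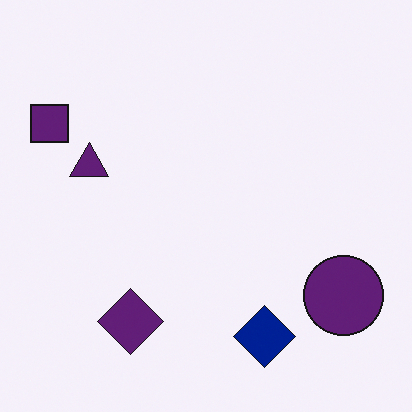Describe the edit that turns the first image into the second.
The image was hue-shifted by a small amount.

Every shape's color has rotated by the same amount around the hue wheel — a uniform hue shift.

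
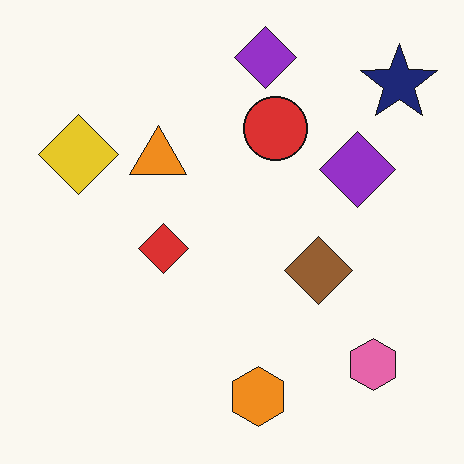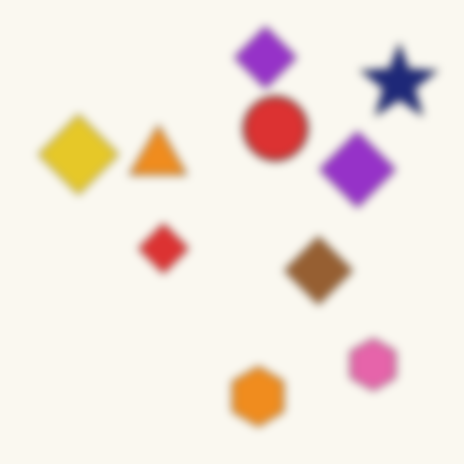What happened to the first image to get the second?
This is the original image noticeably gaussian-blurred.

Shape edges and outlines are uniformly softened across the whole image.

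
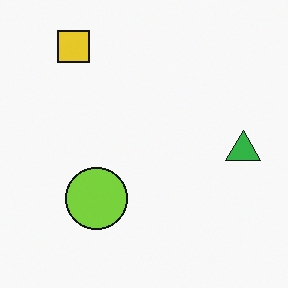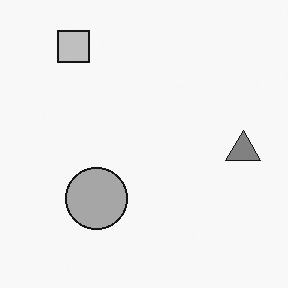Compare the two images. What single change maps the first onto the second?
The image was converted to grayscale.

All color is removed — every shape is now a shade of grey.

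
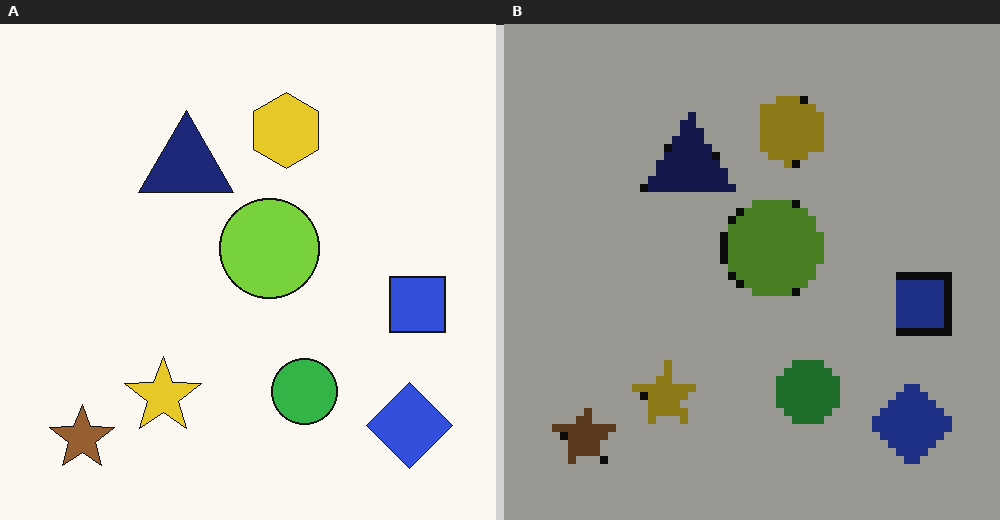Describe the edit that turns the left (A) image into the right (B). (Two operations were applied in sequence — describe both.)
It was noticeably darkened, then pixelated into visible square blocks.

Every pixel — background and shapes alike — is uniformly darkened. Shapes are reduced to large square blocks; fine edges and outlines are lost — a downscale-then-upscale (mosaic) effect.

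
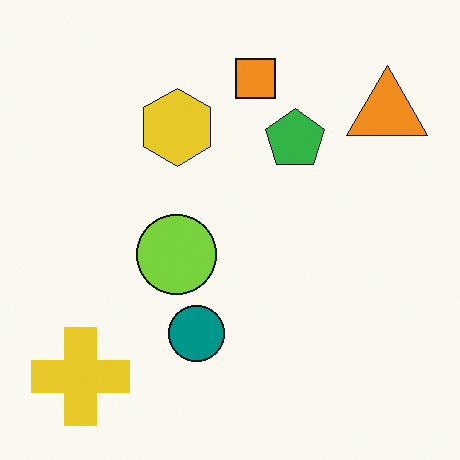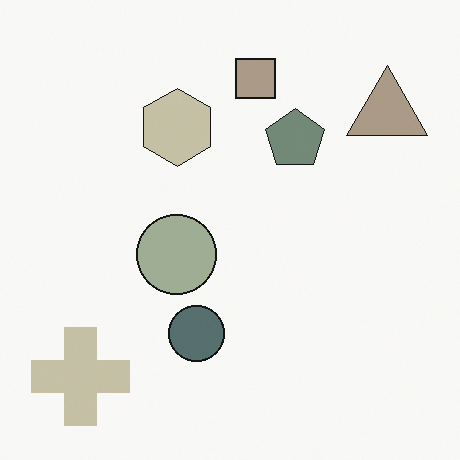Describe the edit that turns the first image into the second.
Heavily desaturated.

All colors are more muted and greyish — a global saturation change.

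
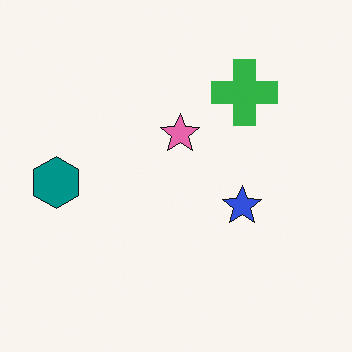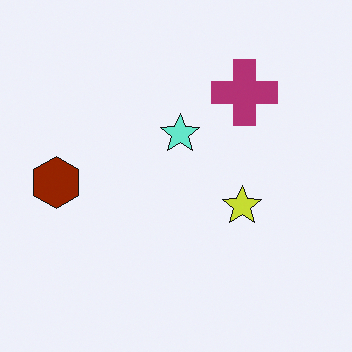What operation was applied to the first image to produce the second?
The transformation is: hue-shifted through roughly half the color wheel.

Every shape's color has rotated by the same amount around the hue wheel — a uniform hue shift.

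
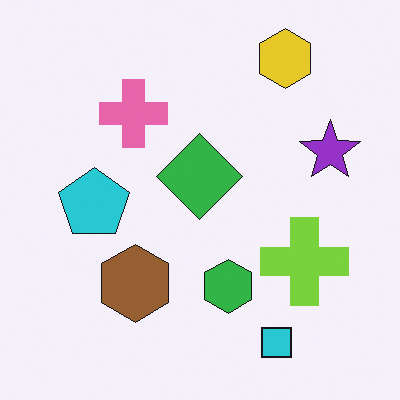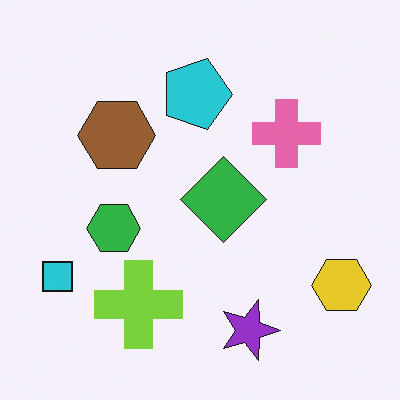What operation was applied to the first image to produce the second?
The image was rotated 90° clockwise.

The yellow hexagon sits in the top-right of the first image and the bottom-right of the second — consistent with a whole-image 90° clockwise rotation.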